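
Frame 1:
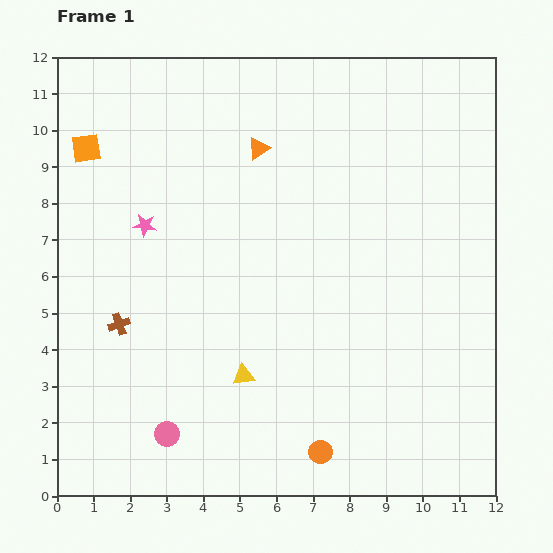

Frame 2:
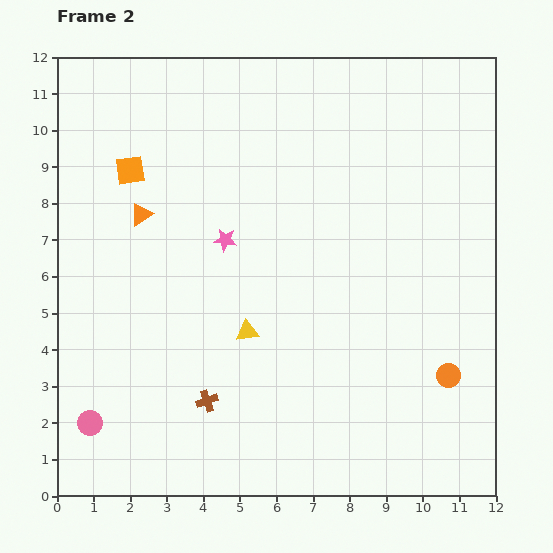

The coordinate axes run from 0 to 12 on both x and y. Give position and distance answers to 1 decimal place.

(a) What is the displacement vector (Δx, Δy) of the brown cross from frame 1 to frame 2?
(2.4, -2.1)

The brown cross was at (1.7, 4.7) in frame 1 and (4.1, 2.6) in frame 2.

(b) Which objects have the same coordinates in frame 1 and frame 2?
none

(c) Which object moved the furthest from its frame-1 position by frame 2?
the orange circle

(moved 4.1; next 3.7)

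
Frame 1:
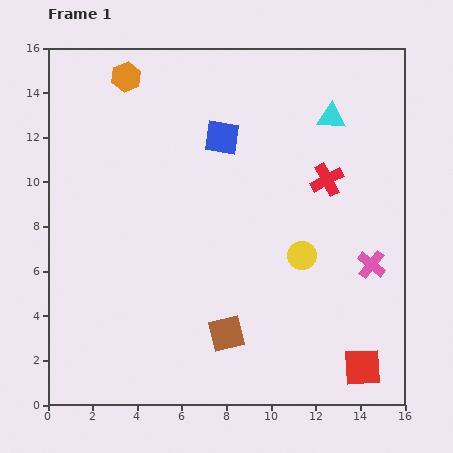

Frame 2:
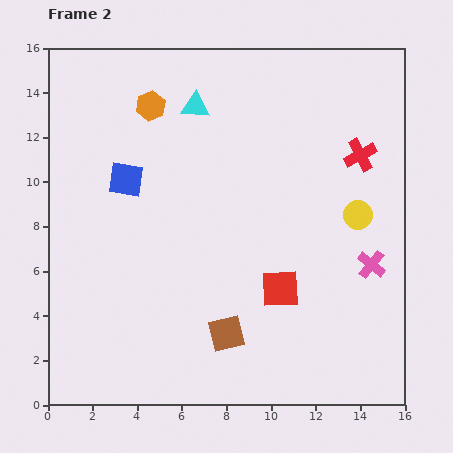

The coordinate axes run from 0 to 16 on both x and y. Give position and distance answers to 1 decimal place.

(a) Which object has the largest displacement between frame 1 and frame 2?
the cyan triangle

(moved 6.1; next 5.1)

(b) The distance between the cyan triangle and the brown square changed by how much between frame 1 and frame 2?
-0.5

Distance in frame 1: 10.8. Distance in frame 2: 10.3.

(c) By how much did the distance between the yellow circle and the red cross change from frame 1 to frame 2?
-0.9

Distance in frame 1: 3.6. Distance in frame 2: 2.7.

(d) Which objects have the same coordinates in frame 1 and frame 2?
the brown square, the pink cross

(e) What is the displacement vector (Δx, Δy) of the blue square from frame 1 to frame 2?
(-4.3, -1.9)

The blue square was at (7.8, 12.0) in frame 1 and (3.5, 10.1) in frame 2.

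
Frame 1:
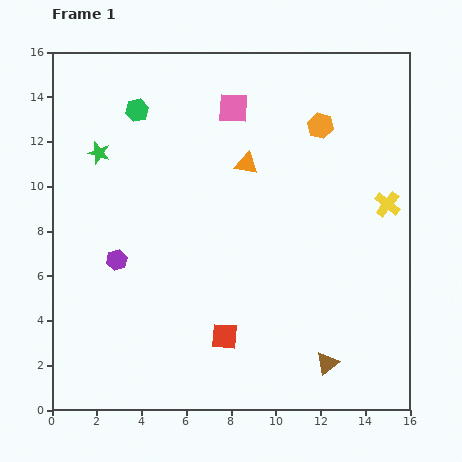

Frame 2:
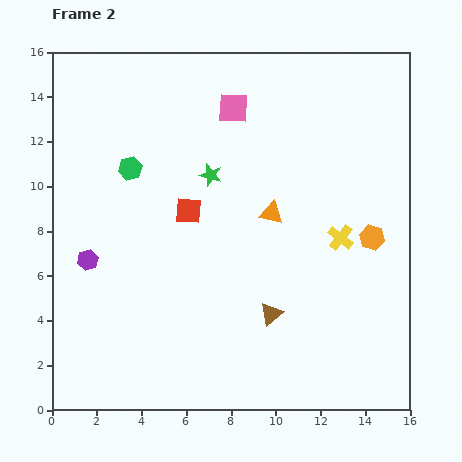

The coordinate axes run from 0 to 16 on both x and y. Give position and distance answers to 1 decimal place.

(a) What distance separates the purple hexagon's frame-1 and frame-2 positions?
1.3

The purple hexagon moved from (2.9, 6.7) to (1.6, 6.7), a distance of √(1.3² + 0.0²) ≈ 1.3.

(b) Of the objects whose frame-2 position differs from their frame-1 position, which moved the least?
the purple hexagon

(moved 1.3)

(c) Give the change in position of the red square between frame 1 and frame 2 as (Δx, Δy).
(-1.6, 5.6)

The red square was at (7.7, 3.3) in frame 1 and (6.1, 8.9) in frame 2.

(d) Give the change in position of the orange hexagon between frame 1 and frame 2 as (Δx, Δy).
(2.3, -5.0)

The orange hexagon was at (12.0, 12.7) in frame 1 and (14.3, 7.7) in frame 2.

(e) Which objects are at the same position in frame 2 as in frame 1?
the pink square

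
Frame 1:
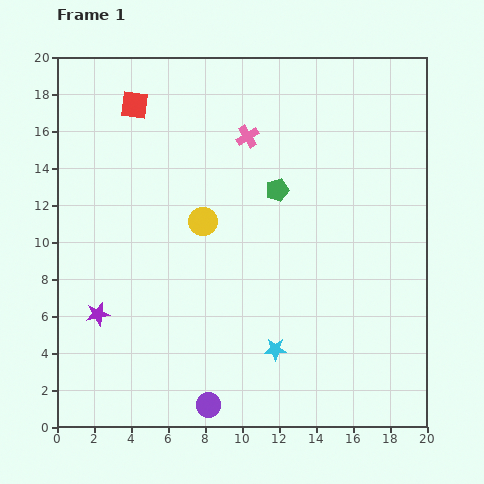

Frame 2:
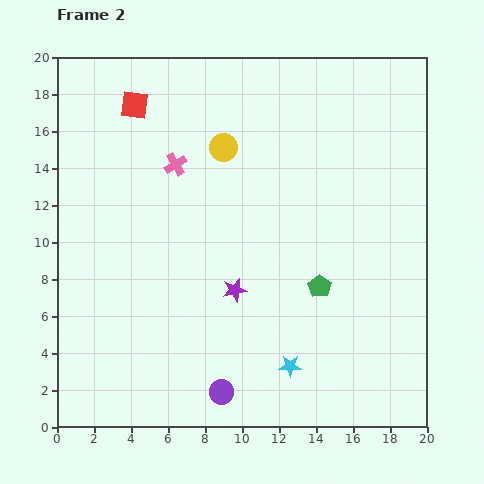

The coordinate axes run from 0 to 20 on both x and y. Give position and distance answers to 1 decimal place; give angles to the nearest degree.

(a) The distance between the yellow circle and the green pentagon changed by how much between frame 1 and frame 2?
+4.8

Distance in frame 1: 4.3. Distance in frame 2: 9.1.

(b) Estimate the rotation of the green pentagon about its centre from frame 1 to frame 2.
21° counter-clockwise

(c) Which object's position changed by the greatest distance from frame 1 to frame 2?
the purple star

(moved 7.5; next 5.7)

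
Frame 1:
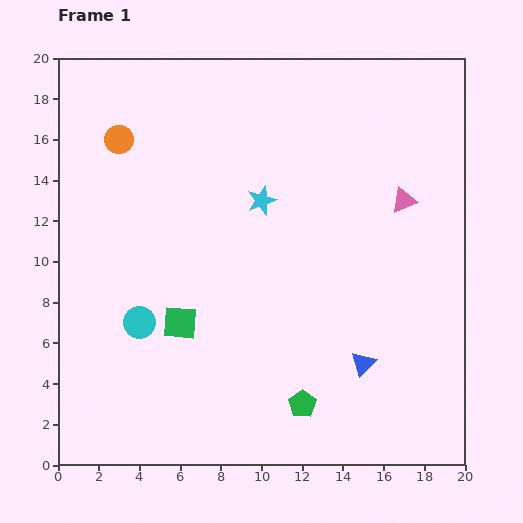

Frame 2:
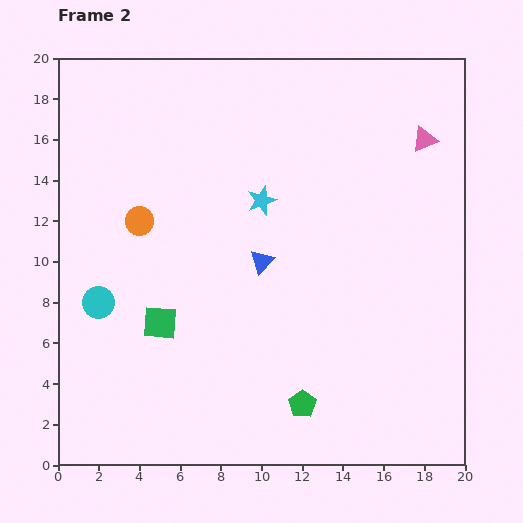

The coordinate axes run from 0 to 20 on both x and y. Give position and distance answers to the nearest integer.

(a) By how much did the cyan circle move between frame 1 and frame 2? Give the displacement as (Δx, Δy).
(-2, 1)

The cyan circle was at (4, 7) in frame 1 and (2, 8) in frame 2.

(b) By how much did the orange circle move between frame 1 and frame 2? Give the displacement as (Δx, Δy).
(1, -4)

The orange circle was at (3, 16) in frame 1 and (4, 12) in frame 2.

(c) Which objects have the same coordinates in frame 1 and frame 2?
the cyan star, the green pentagon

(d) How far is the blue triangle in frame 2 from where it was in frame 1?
7

The blue triangle moved from (15, 5) to (10, 10), a distance of √(5² + 5²) ≈ 7.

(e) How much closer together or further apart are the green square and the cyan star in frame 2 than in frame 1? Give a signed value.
+1

Distance in frame 1: 7. Distance in frame 2: 8.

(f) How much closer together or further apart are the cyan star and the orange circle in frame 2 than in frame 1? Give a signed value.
-2

Distance in frame 1: 8. Distance in frame 2: 6.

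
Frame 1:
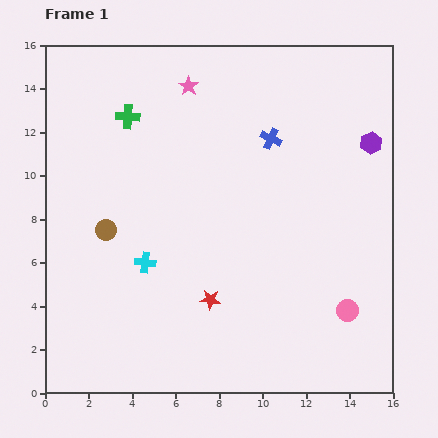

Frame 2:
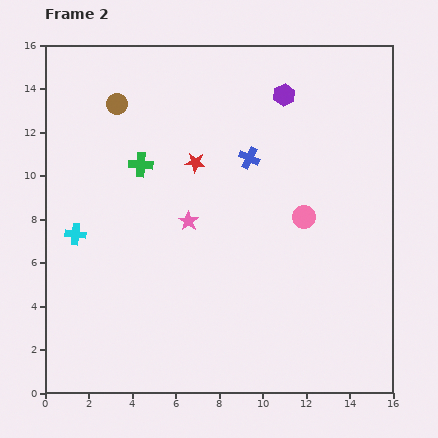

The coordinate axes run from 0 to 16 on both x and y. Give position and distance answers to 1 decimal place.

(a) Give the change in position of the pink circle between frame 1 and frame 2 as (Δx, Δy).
(-2.0, 4.3)

The pink circle was at (13.9, 3.8) in frame 1 and (11.9, 8.1) in frame 2.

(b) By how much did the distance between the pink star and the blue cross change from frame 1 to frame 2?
-0.5

Distance in frame 1: 4.5. Distance in frame 2: 4.0.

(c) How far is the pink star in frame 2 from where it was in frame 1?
6.2

The pink star moved from (6.6, 14.1) to (6.6, 7.9), a distance of √(0.0² + 6.2²) ≈ 6.2.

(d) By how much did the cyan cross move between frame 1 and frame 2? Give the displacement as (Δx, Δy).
(-3.2, 1.3)

The cyan cross was at (4.6, 6.0) in frame 1 and (1.4, 7.3) in frame 2.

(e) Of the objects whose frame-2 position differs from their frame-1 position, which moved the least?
the blue cross

(moved 1.3)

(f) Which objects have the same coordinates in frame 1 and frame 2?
none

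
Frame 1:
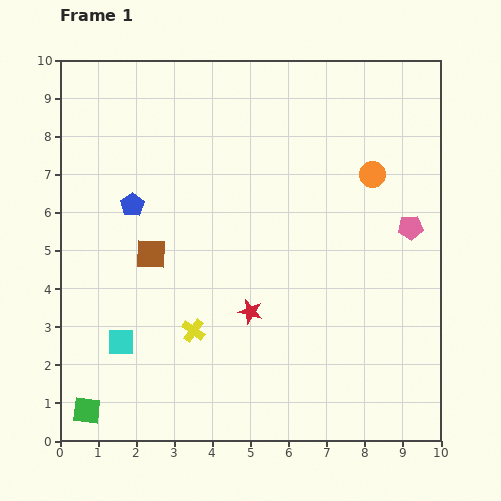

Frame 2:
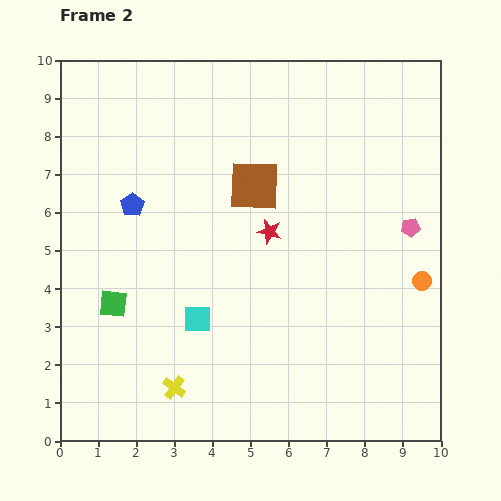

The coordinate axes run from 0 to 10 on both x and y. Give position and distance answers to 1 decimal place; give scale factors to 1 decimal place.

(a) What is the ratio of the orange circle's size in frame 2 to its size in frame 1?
0.7×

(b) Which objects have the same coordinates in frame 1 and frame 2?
the pink pentagon, the blue pentagon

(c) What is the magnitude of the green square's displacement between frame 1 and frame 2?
2.9

The green square moved from (0.7, 0.8) to (1.4, 3.6), a distance of √(0.7² + 2.8²) ≈ 2.9.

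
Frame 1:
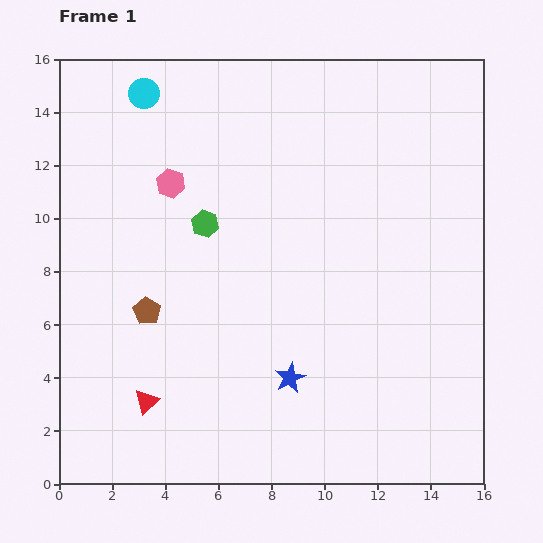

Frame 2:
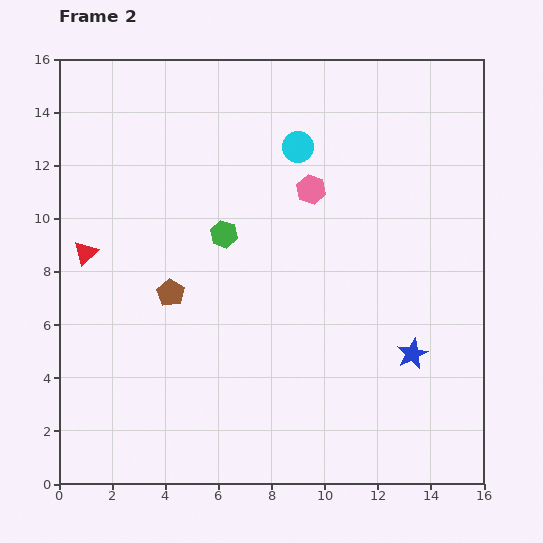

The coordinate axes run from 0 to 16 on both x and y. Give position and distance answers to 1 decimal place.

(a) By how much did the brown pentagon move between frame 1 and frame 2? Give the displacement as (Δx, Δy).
(0.9, 0.7)

The brown pentagon was at (3.3, 6.5) in frame 1 and (4.2, 7.2) in frame 2.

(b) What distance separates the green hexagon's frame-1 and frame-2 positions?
0.8

The green hexagon moved from (5.5, 9.8) to (6.2, 9.4), a distance of √(0.7² + 0.4²) ≈ 0.8.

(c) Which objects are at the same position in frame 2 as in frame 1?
none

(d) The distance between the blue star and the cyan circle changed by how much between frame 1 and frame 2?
-3.1

Distance in frame 1: 12.0. Distance in frame 2: 8.9.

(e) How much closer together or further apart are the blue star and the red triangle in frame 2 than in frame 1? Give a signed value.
+7.4

Distance in frame 1: 5.5. Distance in frame 2: 12.9.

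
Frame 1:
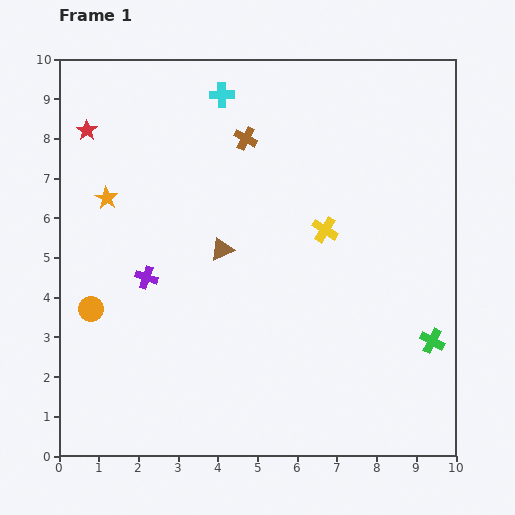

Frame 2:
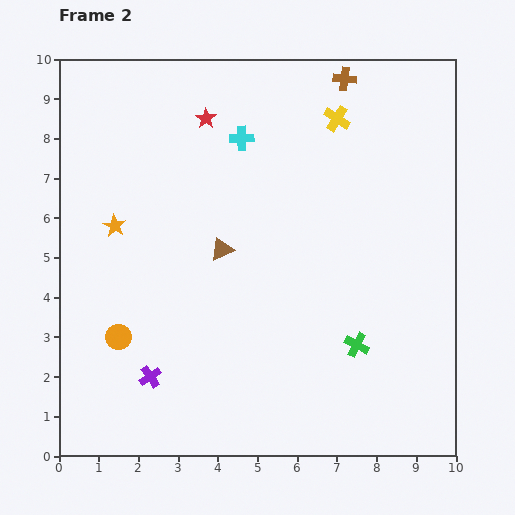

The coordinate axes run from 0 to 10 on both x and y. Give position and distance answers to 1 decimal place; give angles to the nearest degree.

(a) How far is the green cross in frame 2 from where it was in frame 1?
1.9

The green cross moved from (9.4, 2.9) to (7.5, 2.8), a distance of √(1.9² + 0.1²) ≈ 1.9.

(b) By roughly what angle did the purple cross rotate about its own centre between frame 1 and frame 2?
36° clockwise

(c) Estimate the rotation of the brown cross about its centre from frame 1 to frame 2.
22° counter-clockwise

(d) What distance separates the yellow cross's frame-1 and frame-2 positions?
2.8

The yellow cross moved from (6.7, 5.7) to (7.0, 8.5), a distance of √(0.3² + 2.8²) ≈ 2.8.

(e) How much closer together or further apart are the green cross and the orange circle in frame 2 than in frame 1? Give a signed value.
-2.6

Distance in frame 1: 8.6. Distance in frame 2: 6.0.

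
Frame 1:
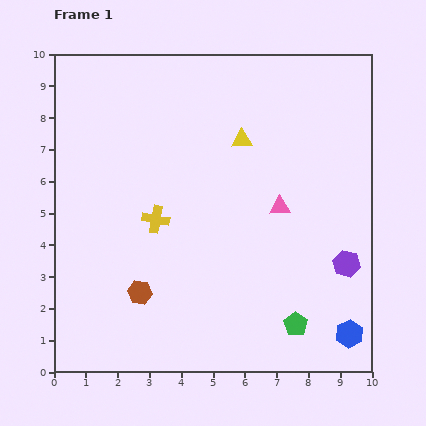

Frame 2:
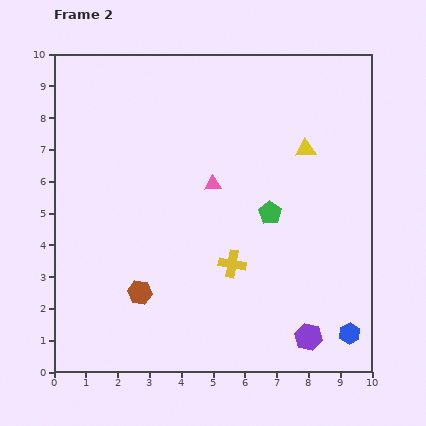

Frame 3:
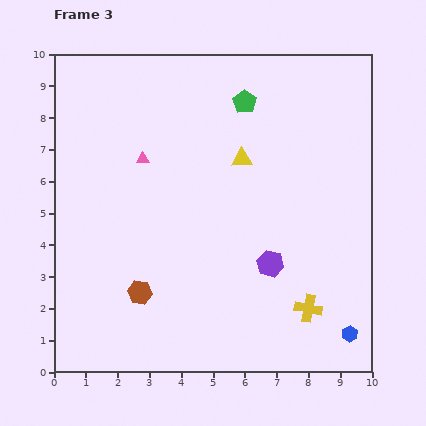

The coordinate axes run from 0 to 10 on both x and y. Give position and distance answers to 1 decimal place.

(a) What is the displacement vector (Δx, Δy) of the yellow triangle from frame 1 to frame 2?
(2.0, -0.3)

The yellow triangle was at (5.9, 7.3) in frame 1 and (7.9, 7.0) in frame 2.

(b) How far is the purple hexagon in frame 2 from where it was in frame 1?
2.6

The purple hexagon moved from (9.2, 3.4) to (8.0, 1.1), a distance of √(1.2² + 2.3²) ≈ 2.6.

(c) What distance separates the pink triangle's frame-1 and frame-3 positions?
4.6

The pink triangle moved from (7.1, 5.2) to (2.8, 6.7), a distance of √(4.3² + 1.5²) ≈ 4.6.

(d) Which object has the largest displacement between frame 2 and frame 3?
the green pentagon

(moved 3.6; next 2.8)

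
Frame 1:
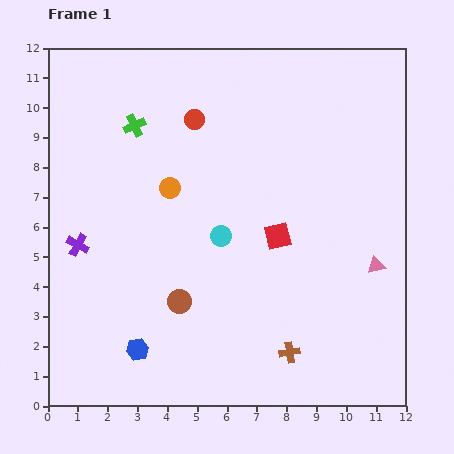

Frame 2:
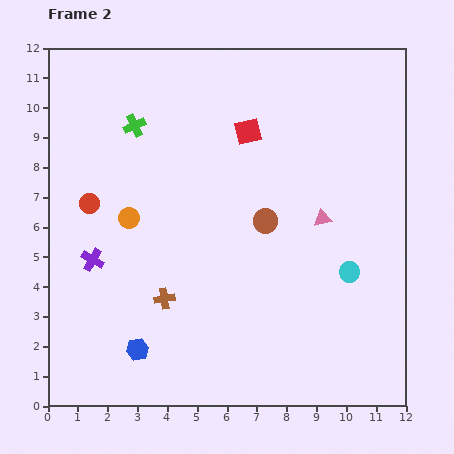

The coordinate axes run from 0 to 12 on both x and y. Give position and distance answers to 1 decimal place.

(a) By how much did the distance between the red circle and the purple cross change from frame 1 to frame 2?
-3.8

Distance in frame 1: 5.7. Distance in frame 2: 1.9.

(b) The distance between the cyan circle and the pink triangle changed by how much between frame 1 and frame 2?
-3.3

Distance in frame 1: 5.3. Distance in frame 2: 2.0.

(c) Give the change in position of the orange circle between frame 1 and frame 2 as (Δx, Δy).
(-1.4, -1.0)

The orange circle was at (4.1, 7.3) in frame 1 and (2.7, 6.3) in frame 2.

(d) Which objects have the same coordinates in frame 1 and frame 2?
the green cross, the blue hexagon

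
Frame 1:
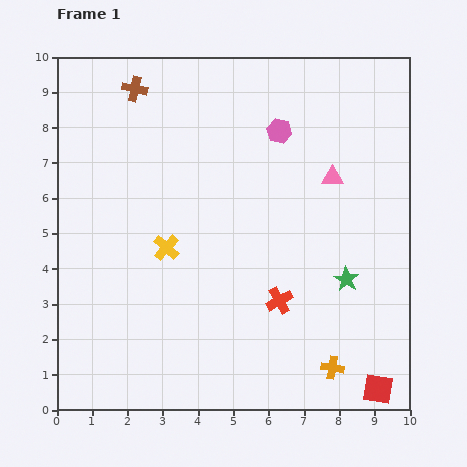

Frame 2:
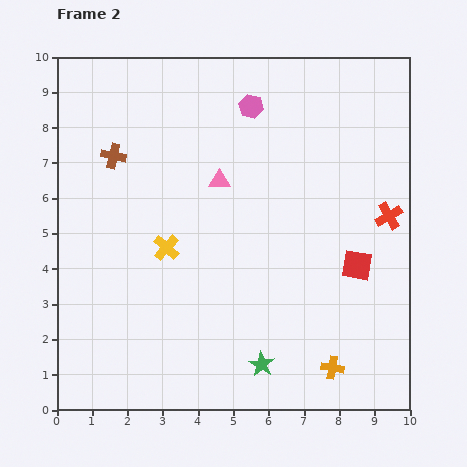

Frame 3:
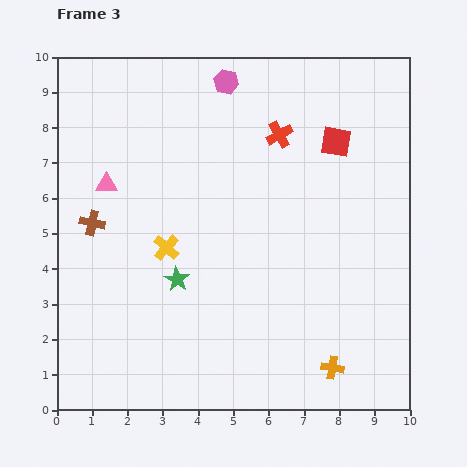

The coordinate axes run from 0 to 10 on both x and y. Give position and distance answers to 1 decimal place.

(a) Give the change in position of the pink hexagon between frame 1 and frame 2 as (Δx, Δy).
(-0.8, 0.7)

The pink hexagon was at (6.3, 7.9) in frame 1 and (5.5, 8.6) in frame 2.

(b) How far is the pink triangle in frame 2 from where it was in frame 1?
3.2

The pink triangle moved from (7.8, 6.6) to (4.6, 6.5), a distance of √(3.2² + 0.1²) ≈ 3.2.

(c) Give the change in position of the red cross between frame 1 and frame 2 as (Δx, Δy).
(3.1, 2.4)

The red cross was at (6.3, 3.1) in frame 1 and (9.4, 5.5) in frame 2.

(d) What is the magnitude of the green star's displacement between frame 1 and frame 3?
4.8

The green star moved from (8.2, 3.7) to (3.4, 3.7), a distance of √(4.8² + 0.0²) ≈ 4.8.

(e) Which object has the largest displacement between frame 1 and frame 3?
the red square

(moved 7.1; next 6.4)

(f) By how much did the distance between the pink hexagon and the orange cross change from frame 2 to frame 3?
+0.9

Distance in frame 2: 7.7. Distance in frame 3: 8.6.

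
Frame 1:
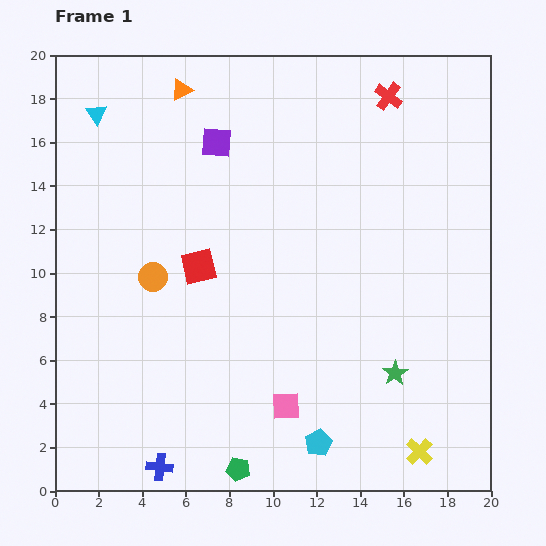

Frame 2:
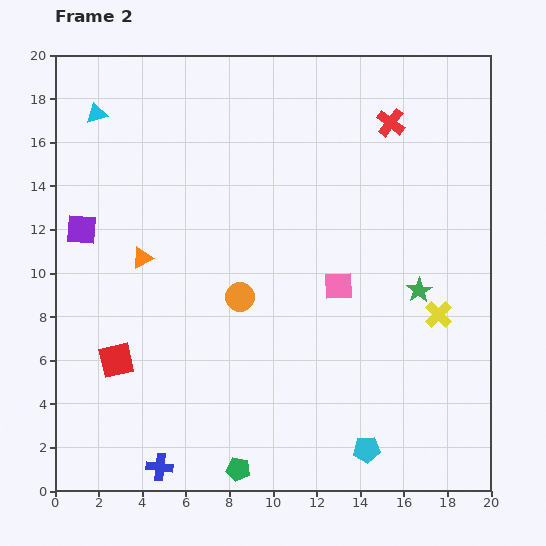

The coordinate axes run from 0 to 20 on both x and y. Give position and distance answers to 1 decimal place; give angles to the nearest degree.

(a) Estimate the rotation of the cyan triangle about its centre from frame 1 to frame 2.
49° clockwise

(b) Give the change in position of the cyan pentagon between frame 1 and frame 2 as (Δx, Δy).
(2.2, -0.3)

The cyan pentagon was at (12.1, 2.2) in frame 1 and (14.3, 1.9) in frame 2.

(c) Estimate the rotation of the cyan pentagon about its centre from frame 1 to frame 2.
24° clockwise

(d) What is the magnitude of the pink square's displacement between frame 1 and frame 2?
6.0

The pink square moved from (10.6, 3.9) to (13.0, 9.4), a distance of √(2.4² + 5.5²) ≈ 6.0.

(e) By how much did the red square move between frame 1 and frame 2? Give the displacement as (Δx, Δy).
(-3.8, -4.3)

The red square was at (6.6, 10.3) in frame 1 and (2.8, 6.0) in frame 2.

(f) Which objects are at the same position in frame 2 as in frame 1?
the green pentagon, the blue cross, the cyan triangle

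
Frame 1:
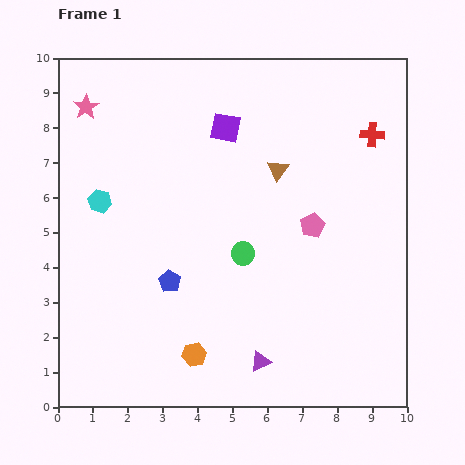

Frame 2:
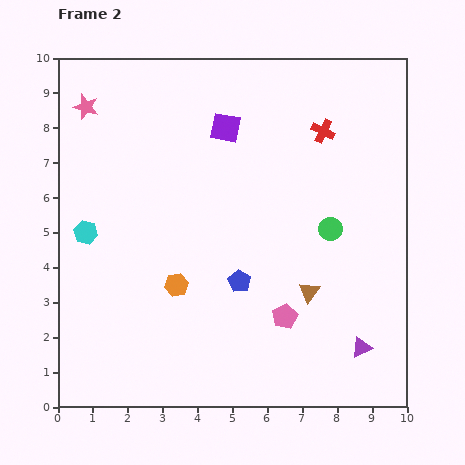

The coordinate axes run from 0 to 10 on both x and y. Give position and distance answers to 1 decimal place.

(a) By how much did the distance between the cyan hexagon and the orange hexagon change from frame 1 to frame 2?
-2.2

Distance in frame 1: 5.2. Distance in frame 2: 3.0.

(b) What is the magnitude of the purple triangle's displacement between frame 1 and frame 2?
2.9

The purple triangle moved from (5.8, 1.3) to (8.7, 1.7), a distance of √(2.9² + 0.4²) ≈ 2.9.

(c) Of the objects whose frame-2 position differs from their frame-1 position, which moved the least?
the cyan hexagon

(moved 1.0)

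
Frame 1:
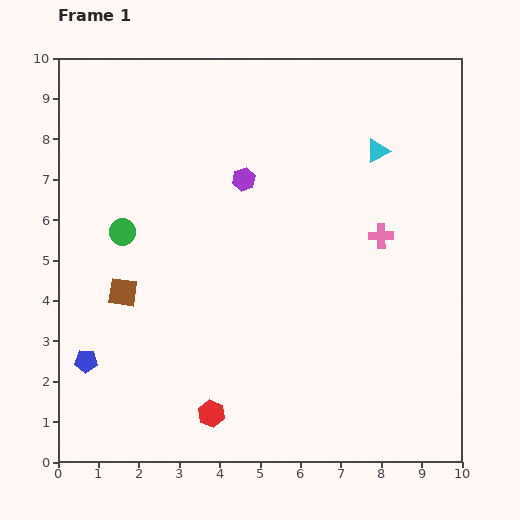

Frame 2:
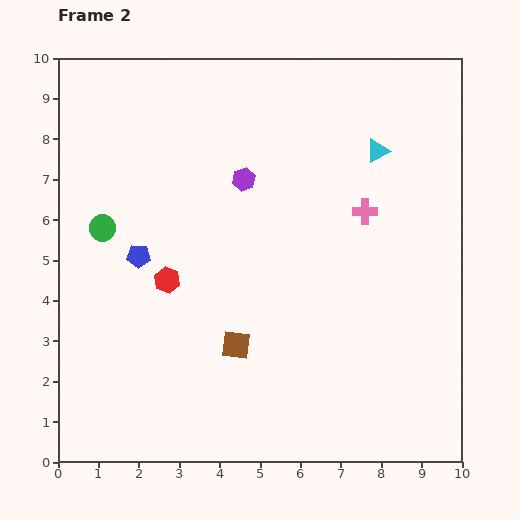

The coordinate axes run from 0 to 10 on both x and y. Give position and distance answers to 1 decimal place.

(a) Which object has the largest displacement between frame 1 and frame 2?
the red hexagon

(moved 3.5; next 3.1)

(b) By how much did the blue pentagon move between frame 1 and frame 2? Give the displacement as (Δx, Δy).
(1.3, 2.6)

The blue pentagon was at (0.7, 2.5) in frame 1 and (2.0, 5.1) in frame 2.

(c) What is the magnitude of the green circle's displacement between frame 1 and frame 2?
0.5

The green circle moved from (1.6, 5.7) to (1.1, 5.8), a distance of √(0.5² + 0.1²) ≈ 0.5.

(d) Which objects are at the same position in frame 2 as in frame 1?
the cyan triangle, the purple hexagon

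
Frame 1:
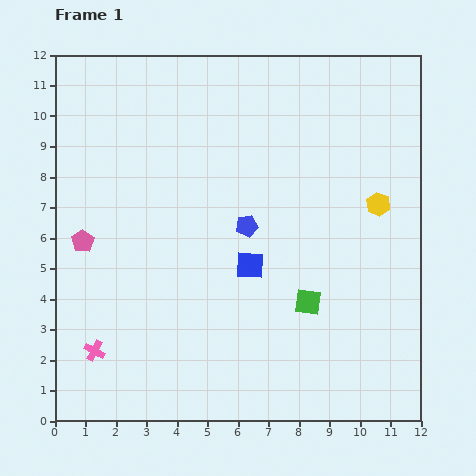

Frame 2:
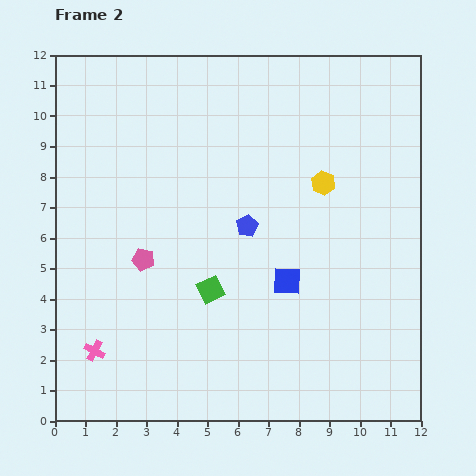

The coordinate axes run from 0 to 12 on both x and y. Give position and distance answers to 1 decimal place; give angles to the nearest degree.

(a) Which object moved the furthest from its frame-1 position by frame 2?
the green square

(moved 3.2; next 2.1)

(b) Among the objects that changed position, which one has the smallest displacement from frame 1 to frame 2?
the blue square

(moved 1.3)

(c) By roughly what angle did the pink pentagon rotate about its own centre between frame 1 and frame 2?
25° counter-clockwise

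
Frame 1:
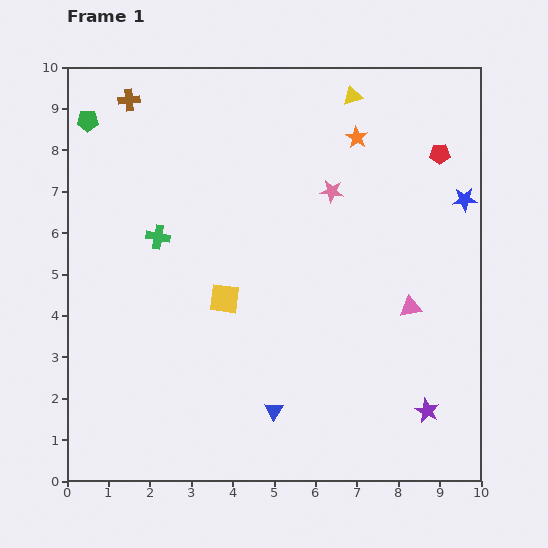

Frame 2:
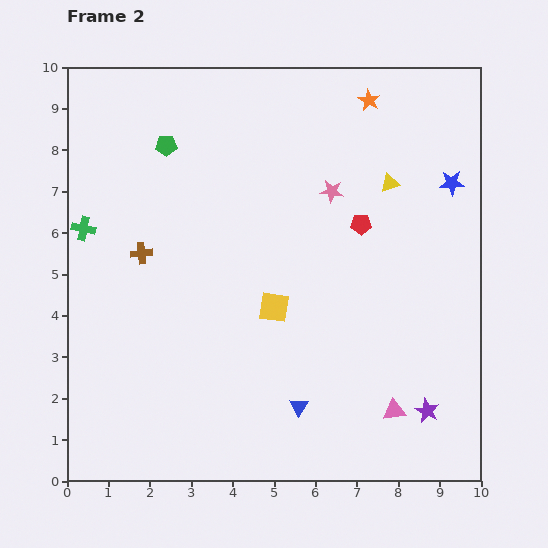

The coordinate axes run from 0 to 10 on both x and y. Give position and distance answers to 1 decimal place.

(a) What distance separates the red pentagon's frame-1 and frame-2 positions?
2.5

The red pentagon moved from (9.0, 7.9) to (7.1, 6.2), a distance of √(1.9² + 1.7²) ≈ 2.5.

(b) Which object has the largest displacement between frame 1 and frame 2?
the brown cross

(moved 3.7; next 2.5)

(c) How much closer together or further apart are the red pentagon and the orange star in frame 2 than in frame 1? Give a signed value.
+1.0

Distance in frame 1: 2.0. Distance in frame 2: 3.0.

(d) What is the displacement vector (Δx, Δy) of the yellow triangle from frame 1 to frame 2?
(0.9, -2.1)

The yellow triangle was at (6.9, 9.3) in frame 1 and (7.8, 7.2) in frame 2.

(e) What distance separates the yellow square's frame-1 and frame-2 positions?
1.2

The yellow square moved from (3.8, 4.4) to (5.0, 4.2), a distance of √(1.2² + 0.2²) ≈ 1.2.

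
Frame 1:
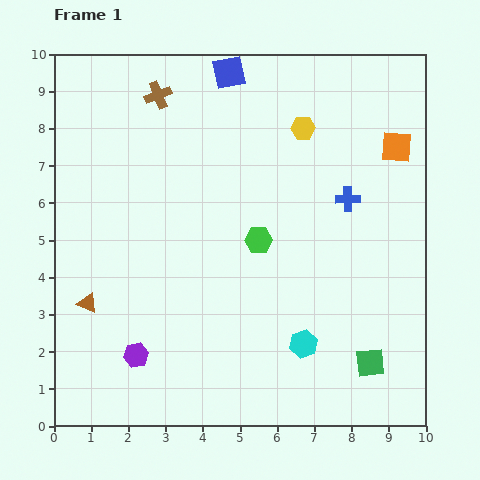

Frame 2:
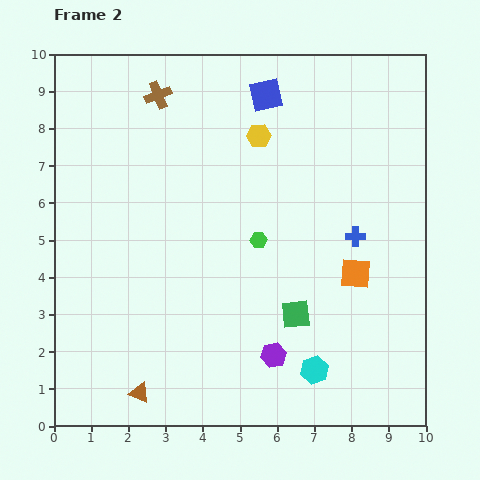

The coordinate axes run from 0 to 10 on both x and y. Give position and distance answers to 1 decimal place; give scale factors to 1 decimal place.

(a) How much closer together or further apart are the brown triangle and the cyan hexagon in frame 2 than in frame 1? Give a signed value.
-1.2

Distance in frame 1: 5.9. Distance in frame 2: 4.7.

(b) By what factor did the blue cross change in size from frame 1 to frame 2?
0.8×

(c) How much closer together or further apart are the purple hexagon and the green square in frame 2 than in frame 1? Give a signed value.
-5.0

Distance in frame 1: 6.3. Distance in frame 2: 1.3.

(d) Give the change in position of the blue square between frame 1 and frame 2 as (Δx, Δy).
(1.0, -0.6)

The blue square was at (4.7, 9.5) in frame 1 and (5.7, 8.9) in frame 2.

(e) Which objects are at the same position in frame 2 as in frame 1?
the brown cross, the green hexagon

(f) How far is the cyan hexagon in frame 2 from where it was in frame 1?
0.8

The cyan hexagon moved from (6.7, 2.2) to (7.0, 1.5), a distance of √(0.3² + 0.7²) ≈ 0.8.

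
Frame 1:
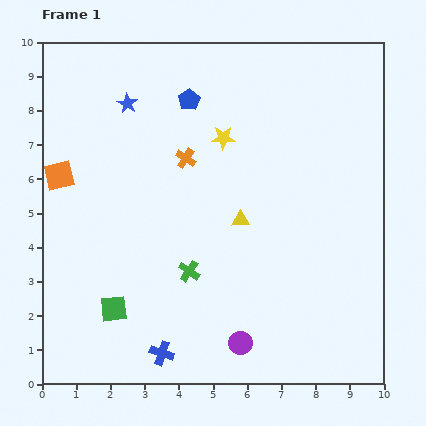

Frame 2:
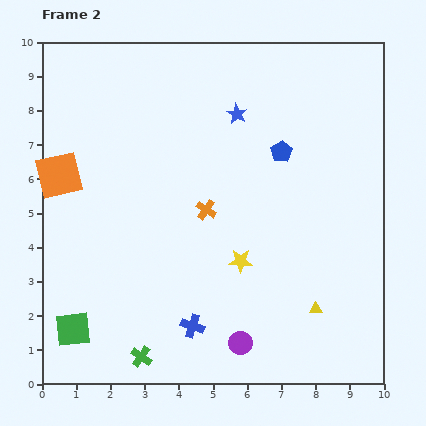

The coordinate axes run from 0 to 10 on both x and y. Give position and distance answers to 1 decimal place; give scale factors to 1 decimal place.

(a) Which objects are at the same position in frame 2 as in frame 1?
the orange square, the purple circle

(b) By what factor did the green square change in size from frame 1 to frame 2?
1.3×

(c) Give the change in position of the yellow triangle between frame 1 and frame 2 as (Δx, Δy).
(2.2, -2.6)

The yellow triangle was at (5.8, 4.8) in frame 1 and (8.0, 2.2) in frame 2.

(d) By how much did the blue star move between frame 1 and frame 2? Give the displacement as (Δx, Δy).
(3.2, -0.3)

The blue star was at (2.5, 8.2) in frame 1 and (5.7, 7.9) in frame 2.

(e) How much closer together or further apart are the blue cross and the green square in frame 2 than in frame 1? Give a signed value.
+1.6

Distance in frame 1: 1.9. Distance in frame 2: 3.5.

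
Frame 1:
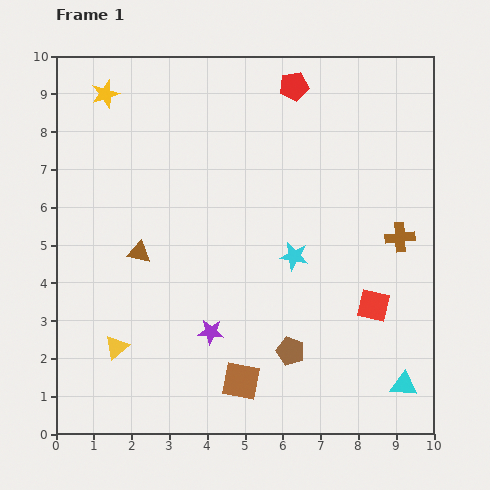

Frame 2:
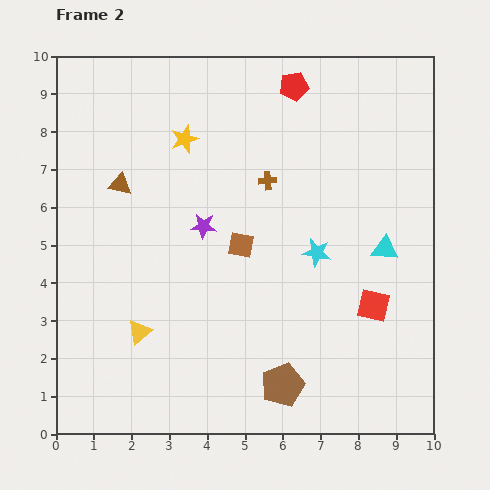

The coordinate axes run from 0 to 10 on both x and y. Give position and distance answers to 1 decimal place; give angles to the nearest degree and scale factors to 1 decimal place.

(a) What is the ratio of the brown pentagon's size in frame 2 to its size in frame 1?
1.5×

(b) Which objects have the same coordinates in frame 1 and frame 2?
the red pentagon, the red square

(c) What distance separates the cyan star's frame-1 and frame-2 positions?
0.6

The cyan star moved from (6.3, 4.7) to (6.9, 4.8), a distance of √(0.6² + 0.1²) ≈ 0.6.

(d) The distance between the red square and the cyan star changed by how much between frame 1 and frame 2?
-0.4

Distance in frame 1: 2.5. Distance in frame 2: 2.1.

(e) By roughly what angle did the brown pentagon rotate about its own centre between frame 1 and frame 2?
31° clockwise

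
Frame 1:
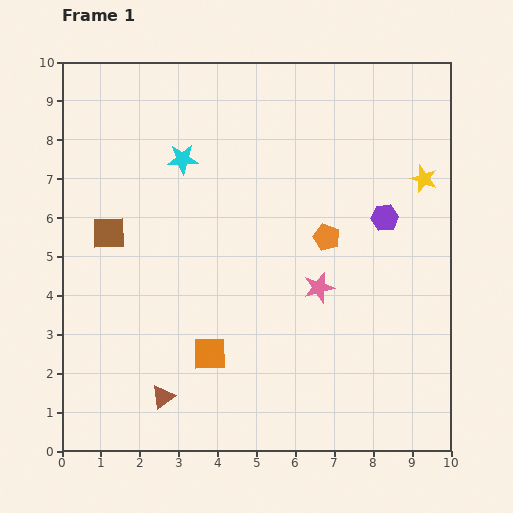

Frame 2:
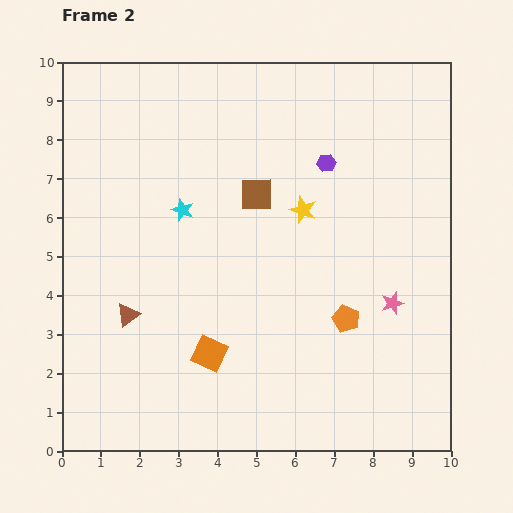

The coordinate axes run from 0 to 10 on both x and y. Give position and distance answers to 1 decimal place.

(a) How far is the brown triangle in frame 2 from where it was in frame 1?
2.3

The brown triangle moved from (2.6, 1.4) to (1.7, 3.5), a distance of √(0.9² + 2.1²) ≈ 2.3.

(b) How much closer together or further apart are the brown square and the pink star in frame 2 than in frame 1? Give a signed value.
-1.1

Distance in frame 1: 5.6. Distance in frame 2: 4.5.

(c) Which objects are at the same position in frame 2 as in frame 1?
the orange square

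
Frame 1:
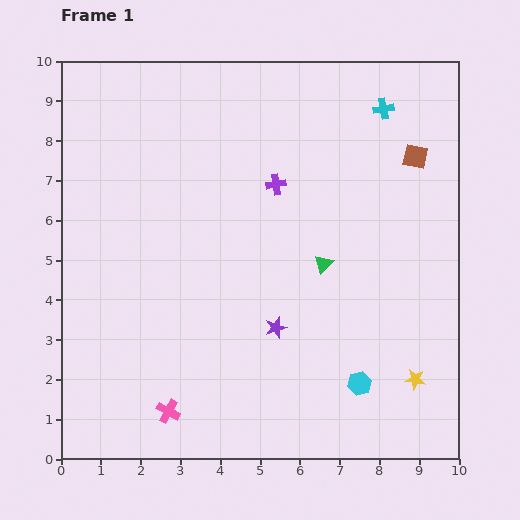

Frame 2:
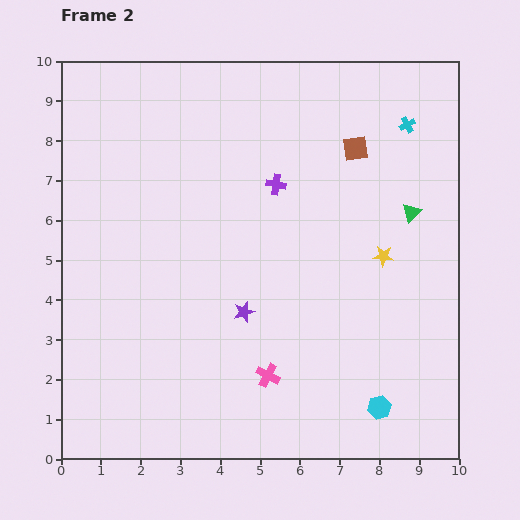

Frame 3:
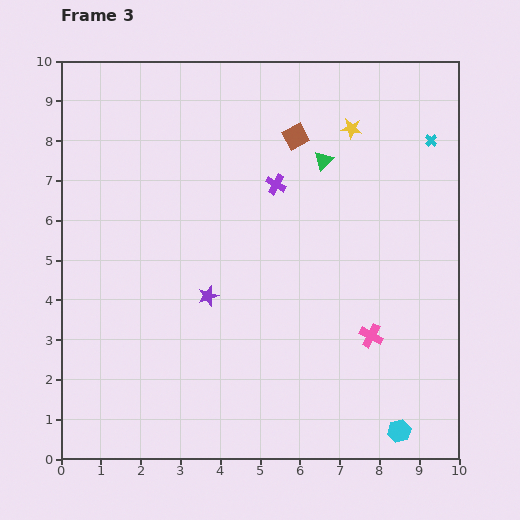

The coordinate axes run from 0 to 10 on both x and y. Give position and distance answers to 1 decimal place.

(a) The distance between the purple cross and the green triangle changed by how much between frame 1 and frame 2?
+1.2

Distance in frame 1: 2.3. Distance in frame 2: 3.5.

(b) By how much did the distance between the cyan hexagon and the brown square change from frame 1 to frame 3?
+1.9

Distance in frame 1: 5.9. Distance in frame 3: 7.8.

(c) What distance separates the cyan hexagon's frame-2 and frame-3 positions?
0.8

The cyan hexagon moved from (8.0, 1.3) to (8.5, 0.7), a distance of √(0.5² + 0.6²) ≈ 0.8.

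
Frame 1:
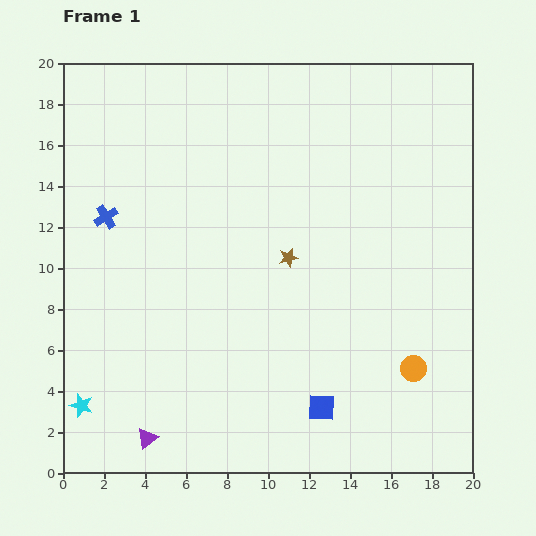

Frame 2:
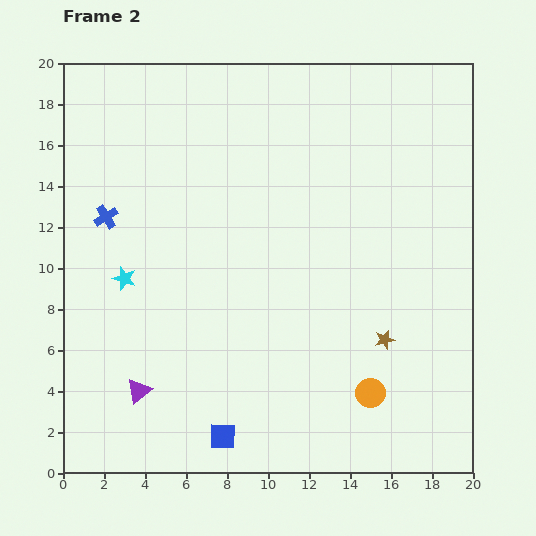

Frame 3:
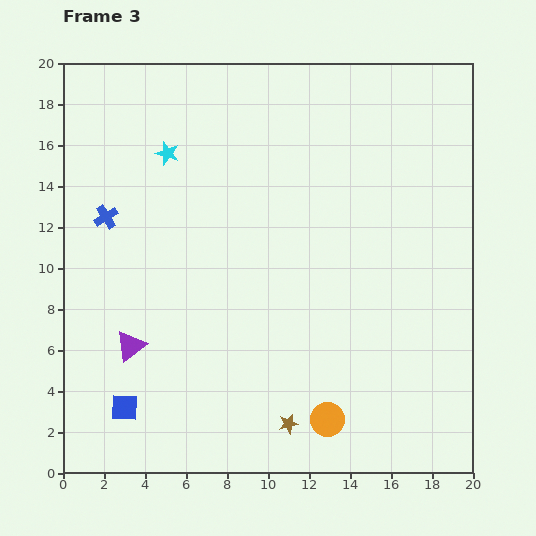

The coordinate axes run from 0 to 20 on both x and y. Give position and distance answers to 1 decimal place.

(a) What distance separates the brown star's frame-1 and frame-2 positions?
6.2

The brown star moved from (11.0, 10.5) to (15.7, 6.5), a distance of √(4.7² + 4.0²) ≈ 6.2.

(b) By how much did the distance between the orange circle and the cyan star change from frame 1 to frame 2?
-3.1

Distance in frame 1: 16.3. Distance in frame 2: 13.2.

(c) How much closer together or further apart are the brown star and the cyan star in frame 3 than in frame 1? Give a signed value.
+2.1

Distance in frame 1: 12.4. Distance in frame 3: 14.5.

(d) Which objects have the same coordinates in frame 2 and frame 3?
the blue cross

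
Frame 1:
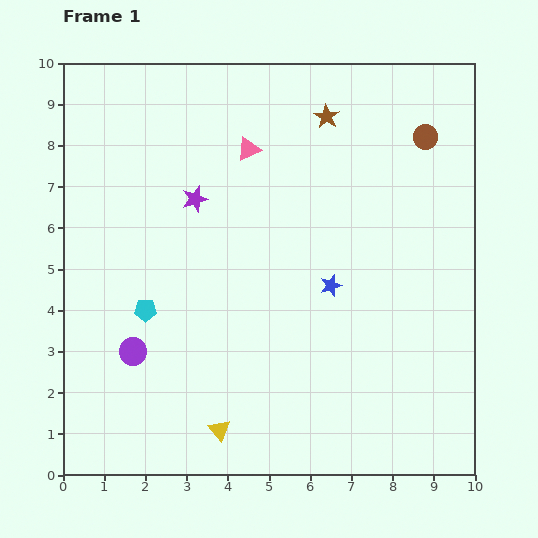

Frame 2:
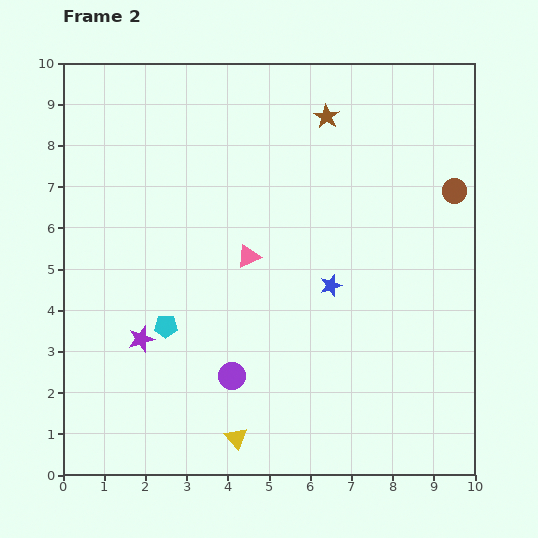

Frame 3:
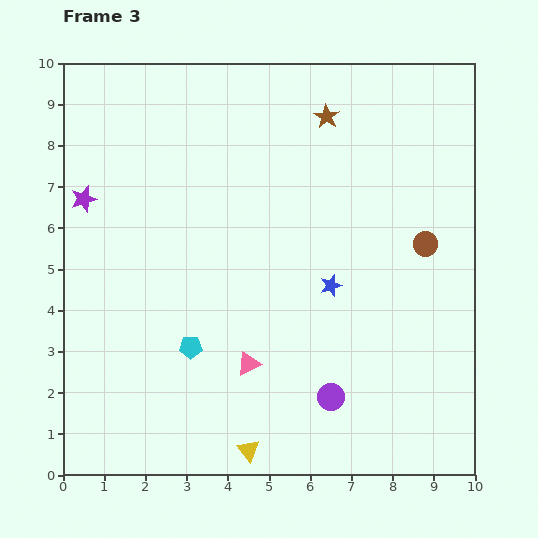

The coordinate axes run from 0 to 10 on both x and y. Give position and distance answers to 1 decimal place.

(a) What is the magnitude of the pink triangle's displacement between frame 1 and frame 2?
2.6

The pink triangle moved from (4.5, 7.9) to (4.5, 5.3), a distance of √(0.0² + 2.6²) ≈ 2.6.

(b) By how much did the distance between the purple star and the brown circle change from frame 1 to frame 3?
+2.6

Distance in frame 1: 5.8. Distance in frame 3: 8.4.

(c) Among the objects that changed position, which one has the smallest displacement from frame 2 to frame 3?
the yellow triangle

(moved 0.4)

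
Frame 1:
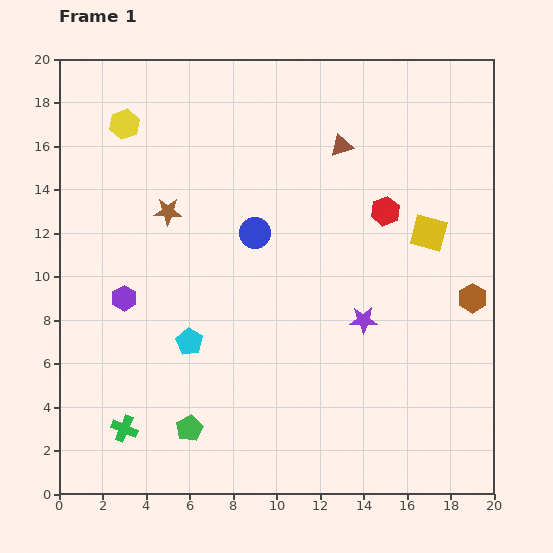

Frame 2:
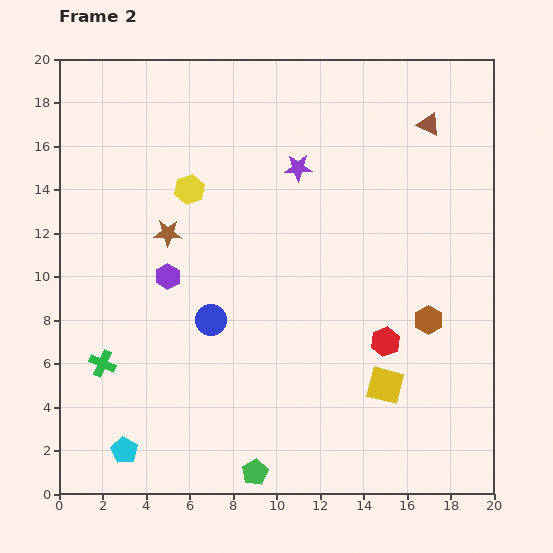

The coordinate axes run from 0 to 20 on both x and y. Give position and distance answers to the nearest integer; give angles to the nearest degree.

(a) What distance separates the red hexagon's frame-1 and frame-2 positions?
6

The red hexagon moved from (15, 13) to (15, 7), a distance of √(0² + 6²) ≈ 6.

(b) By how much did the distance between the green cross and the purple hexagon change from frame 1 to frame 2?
-1

Distance in frame 1: 6. Distance in frame 2: 5.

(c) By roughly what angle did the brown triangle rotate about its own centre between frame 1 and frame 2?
43° clockwise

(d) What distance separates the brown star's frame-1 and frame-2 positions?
1

The brown star moved from (5, 13) to (5, 12), a distance of √(0² + 1²) ≈ 1.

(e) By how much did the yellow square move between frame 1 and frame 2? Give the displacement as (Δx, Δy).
(-2, -7)

The yellow square was at (17, 12) in frame 1 and (15, 5) in frame 2.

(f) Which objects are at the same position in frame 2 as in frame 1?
none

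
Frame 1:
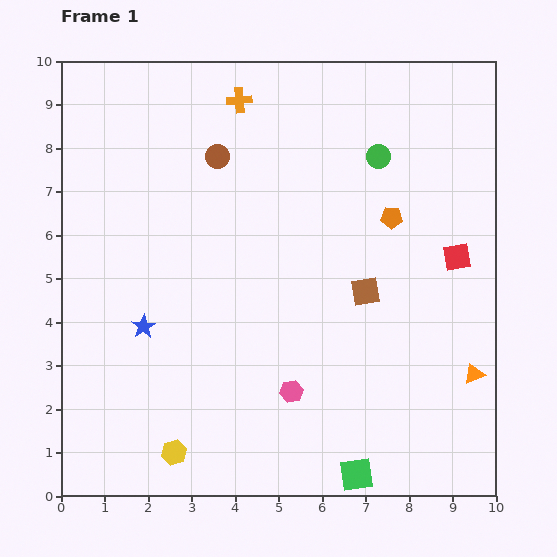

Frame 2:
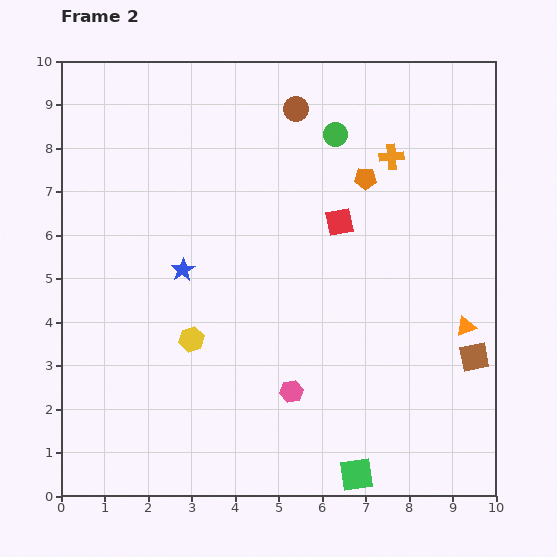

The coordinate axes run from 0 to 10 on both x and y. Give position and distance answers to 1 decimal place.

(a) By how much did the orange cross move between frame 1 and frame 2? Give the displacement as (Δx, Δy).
(3.5, -1.3)

The orange cross was at (4.1, 9.1) in frame 1 and (7.6, 7.8) in frame 2.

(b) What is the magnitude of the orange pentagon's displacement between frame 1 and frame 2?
1.1

The orange pentagon moved from (7.6, 6.4) to (7.0, 7.3), a distance of √(0.6² + 0.9²) ≈ 1.1.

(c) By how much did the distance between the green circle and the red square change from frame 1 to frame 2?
-0.9

Distance in frame 1: 2.9. Distance in frame 2: 2.0.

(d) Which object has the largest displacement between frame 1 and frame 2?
the orange cross

(moved 3.7; next 2.9)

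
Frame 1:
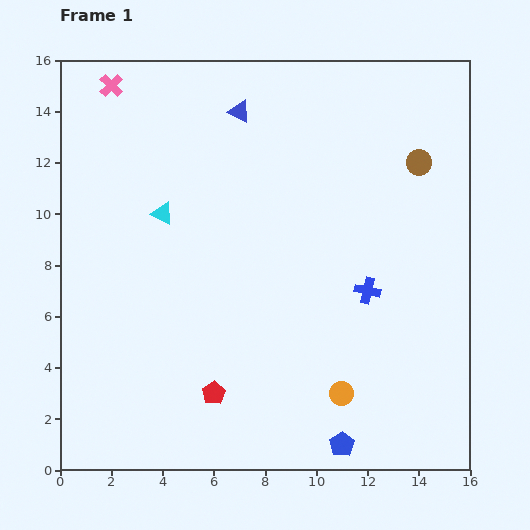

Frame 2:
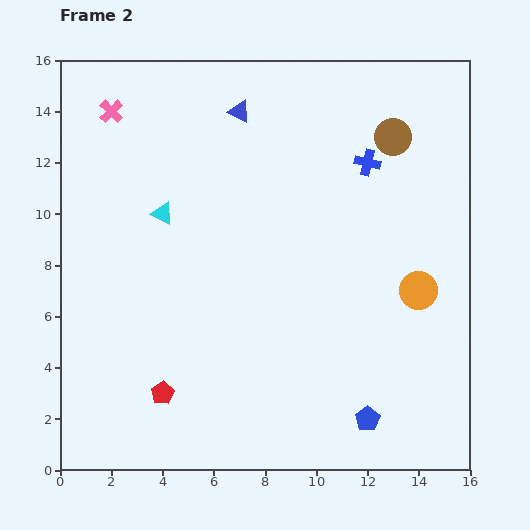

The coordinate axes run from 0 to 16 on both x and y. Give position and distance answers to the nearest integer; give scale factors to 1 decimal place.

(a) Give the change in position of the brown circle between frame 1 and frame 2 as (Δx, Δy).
(-1, 1)

The brown circle was at (14, 12) in frame 1 and (13, 13) in frame 2.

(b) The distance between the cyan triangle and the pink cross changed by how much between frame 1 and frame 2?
-1

Distance in frame 1: 5. Distance in frame 2: 4.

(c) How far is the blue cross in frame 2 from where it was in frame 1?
5

The blue cross moved from (12, 7) to (12, 12), a distance of √(0² + 5²) ≈ 5.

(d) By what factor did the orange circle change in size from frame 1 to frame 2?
1.6×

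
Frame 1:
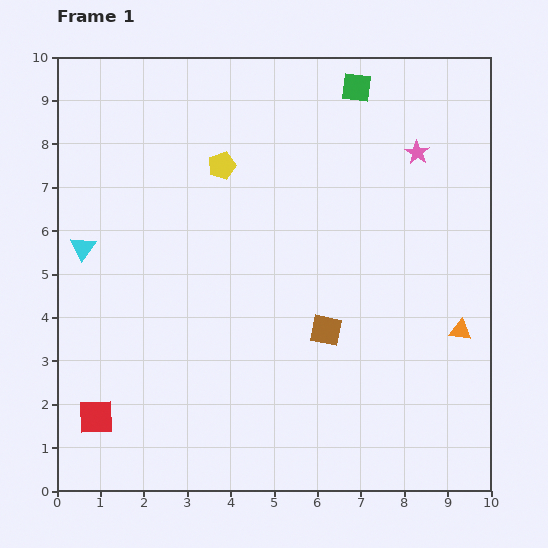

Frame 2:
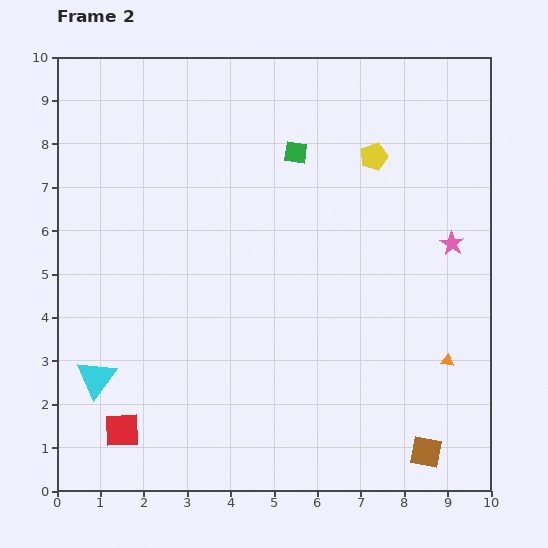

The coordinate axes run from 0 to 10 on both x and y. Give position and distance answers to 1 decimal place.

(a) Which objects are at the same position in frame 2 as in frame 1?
none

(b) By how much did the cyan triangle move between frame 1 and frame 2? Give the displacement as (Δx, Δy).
(0.3, -3.0)

The cyan triangle was at (0.6, 5.6) in frame 1 and (0.9, 2.6) in frame 2.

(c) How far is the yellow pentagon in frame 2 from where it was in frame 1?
3.5

The yellow pentagon moved from (3.8, 7.5) to (7.3, 7.7), a distance of √(3.5² + 0.2²) ≈ 3.5.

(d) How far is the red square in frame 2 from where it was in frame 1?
0.7

The red square moved from (0.9, 1.7) to (1.5, 1.4), a distance of √(0.6² + 0.3²) ≈ 0.7.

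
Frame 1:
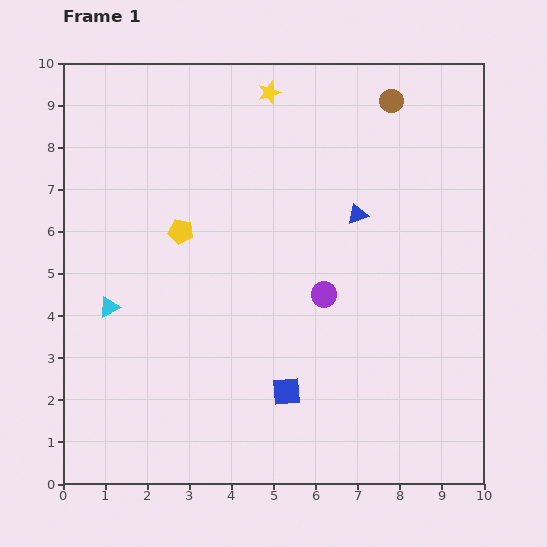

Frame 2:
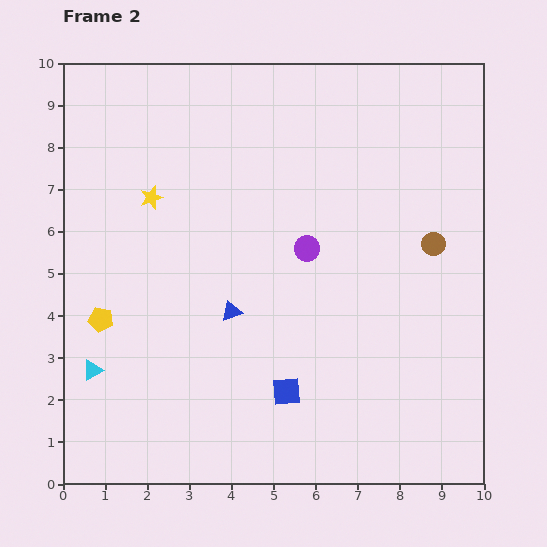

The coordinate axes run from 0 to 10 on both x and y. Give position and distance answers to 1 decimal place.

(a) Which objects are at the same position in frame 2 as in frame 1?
the blue square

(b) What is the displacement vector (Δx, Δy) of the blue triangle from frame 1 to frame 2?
(-3.0, -2.3)

The blue triangle was at (7.0, 6.4) in frame 1 and (4.0, 4.1) in frame 2.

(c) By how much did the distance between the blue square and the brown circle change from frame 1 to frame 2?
-2.4

Distance in frame 1: 7.3. Distance in frame 2: 4.9.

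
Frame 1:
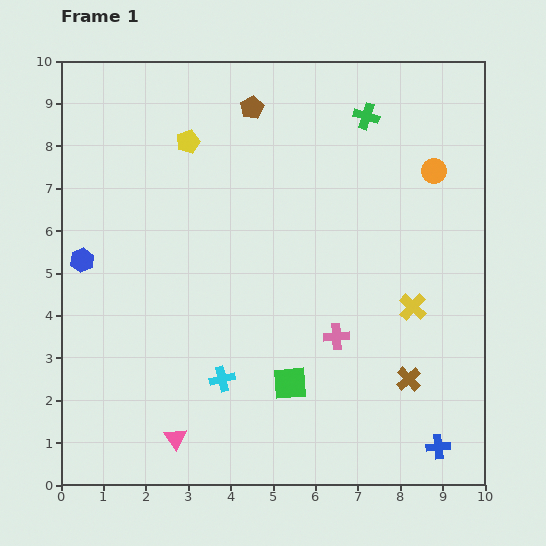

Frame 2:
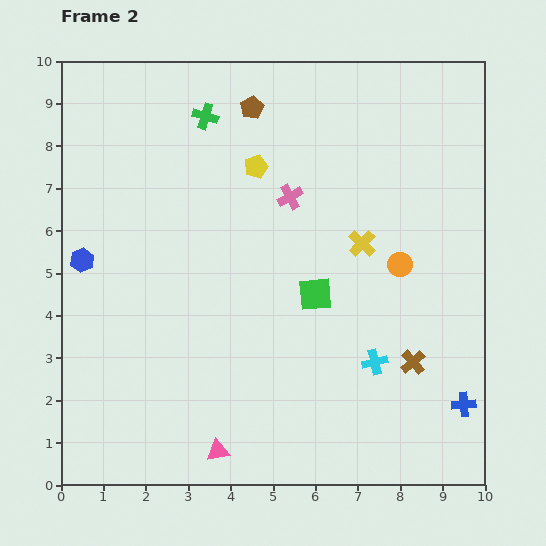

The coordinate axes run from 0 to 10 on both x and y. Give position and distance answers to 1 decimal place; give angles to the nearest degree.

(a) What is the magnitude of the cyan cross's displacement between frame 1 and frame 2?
3.6

The cyan cross moved from (3.8, 2.5) to (7.4, 2.9), a distance of √(3.6² + 0.4²) ≈ 3.6.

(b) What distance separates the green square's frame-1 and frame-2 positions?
2.2

The green square moved from (5.4, 2.4) to (6.0, 4.5), a distance of √(0.6² + 2.1²) ≈ 2.2.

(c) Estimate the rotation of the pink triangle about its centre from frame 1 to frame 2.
54° clockwise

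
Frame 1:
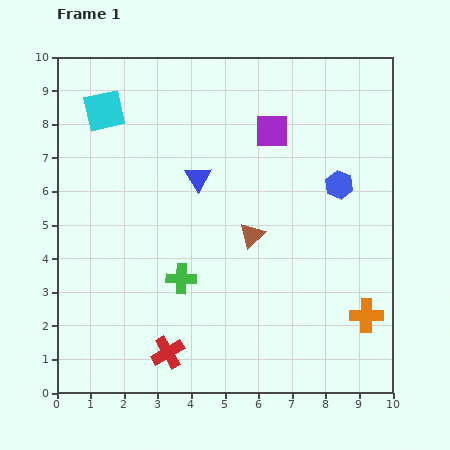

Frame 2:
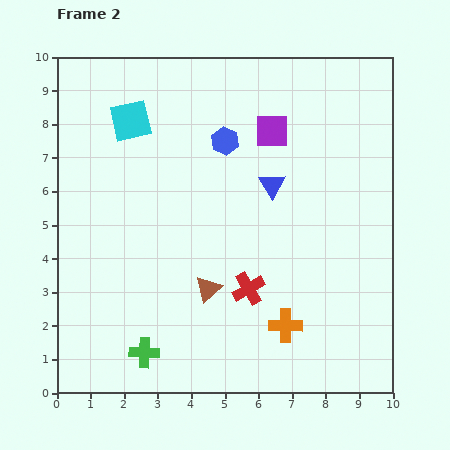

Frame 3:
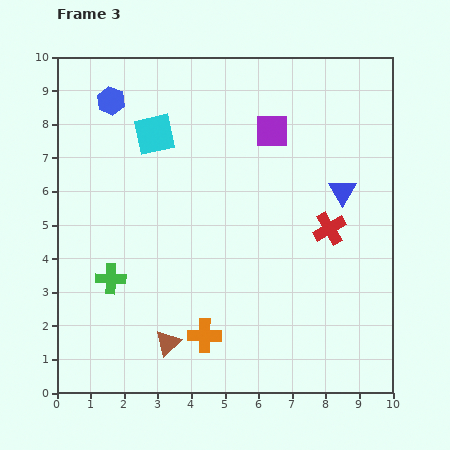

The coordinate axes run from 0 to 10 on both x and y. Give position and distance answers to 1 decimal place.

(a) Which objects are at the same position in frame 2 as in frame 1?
the purple square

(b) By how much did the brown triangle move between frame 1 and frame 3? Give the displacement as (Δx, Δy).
(-2.5, -3.2)

The brown triangle was at (5.8, 4.7) in frame 1 and (3.3, 1.5) in frame 3.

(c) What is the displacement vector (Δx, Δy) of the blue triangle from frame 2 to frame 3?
(2.1, -0.2)

The blue triangle was at (6.4, 6.2) in frame 2 and (8.5, 6.0) in frame 3.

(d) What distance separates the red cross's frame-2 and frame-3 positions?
3.0

The red cross moved from (5.7, 3.1) to (8.1, 4.9), a distance of √(2.4² + 1.8²) ≈ 3.0.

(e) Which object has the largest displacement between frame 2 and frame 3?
the blue hexagon

(moved 3.6; next 3.0)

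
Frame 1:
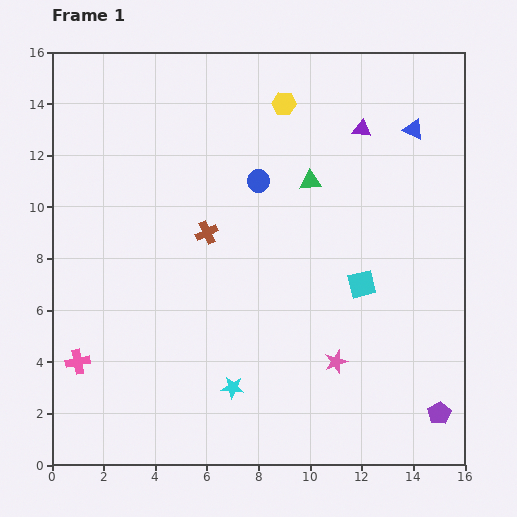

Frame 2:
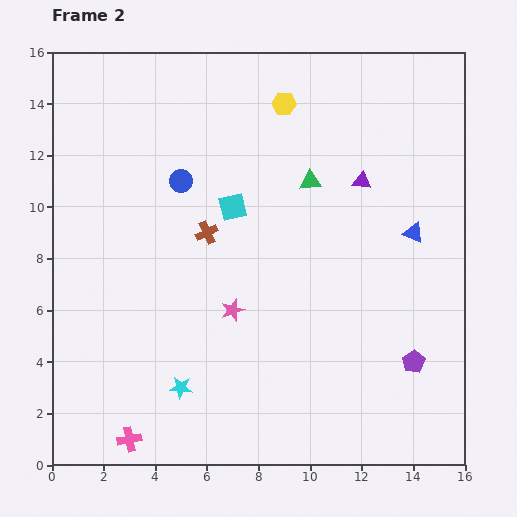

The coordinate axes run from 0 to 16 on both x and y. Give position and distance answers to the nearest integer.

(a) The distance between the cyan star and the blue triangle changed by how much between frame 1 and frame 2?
-1

Distance in frame 1: 12. Distance in frame 2: 11.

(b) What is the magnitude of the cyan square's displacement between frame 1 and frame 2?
6

The cyan square moved from (12, 7) to (7, 10), a distance of √(5² + 3²) ≈ 6.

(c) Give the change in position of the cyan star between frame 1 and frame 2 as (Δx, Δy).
(-2, 0)

The cyan star was at (7, 3) in frame 1 and (5, 3) in frame 2.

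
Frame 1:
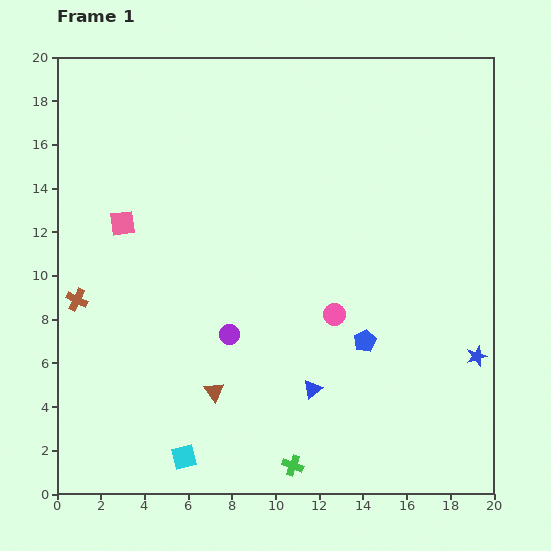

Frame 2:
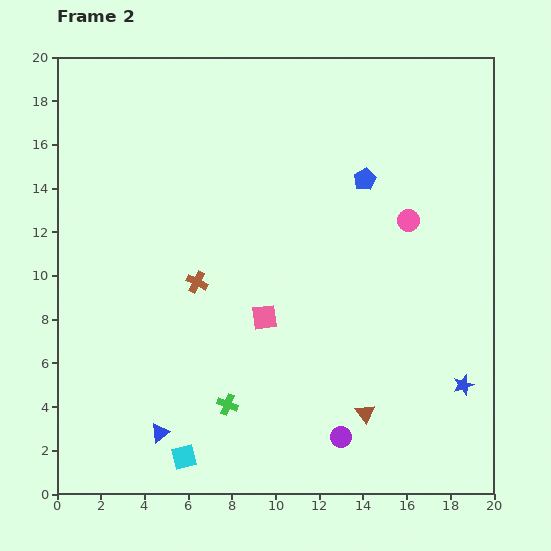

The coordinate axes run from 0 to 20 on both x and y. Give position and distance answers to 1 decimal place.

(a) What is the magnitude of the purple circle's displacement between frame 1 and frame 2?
6.9

The purple circle moved from (7.9, 7.3) to (13.0, 2.6), a distance of √(5.1² + 4.7²) ≈ 6.9.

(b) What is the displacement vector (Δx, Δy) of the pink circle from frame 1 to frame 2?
(3.4, 4.3)

The pink circle was at (12.7, 8.2) in frame 1 and (16.1, 12.5) in frame 2.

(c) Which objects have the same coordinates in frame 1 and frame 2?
the cyan square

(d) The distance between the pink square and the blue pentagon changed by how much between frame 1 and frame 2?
-4.5

Distance in frame 1: 12.3. Distance in frame 2: 7.8.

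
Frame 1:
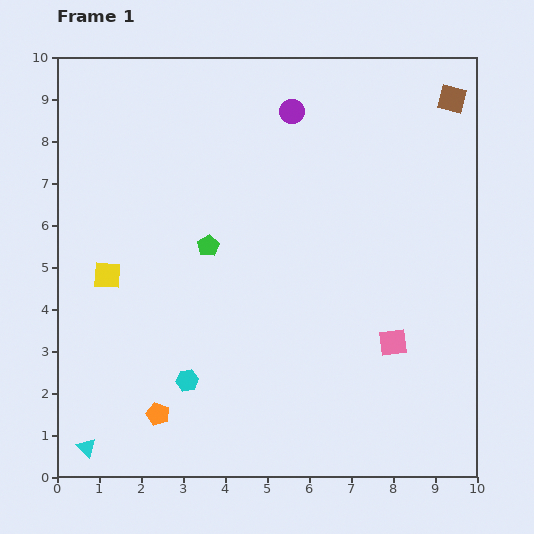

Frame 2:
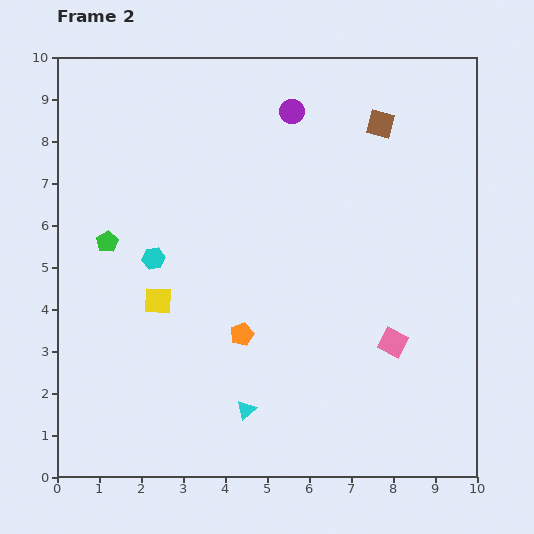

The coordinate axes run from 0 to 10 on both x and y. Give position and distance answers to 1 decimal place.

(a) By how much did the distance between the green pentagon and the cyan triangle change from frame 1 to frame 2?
-0.4

Distance in frame 1: 5.6. Distance in frame 2: 5.2.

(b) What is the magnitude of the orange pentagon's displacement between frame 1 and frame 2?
2.8

The orange pentagon moved from (2.4, 1.5) to (4.4, 3.4), a distance of √(2.0² + 1.9²) ≈ 2.8.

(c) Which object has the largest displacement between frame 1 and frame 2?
the cyan triangle

(moved 3.9; next 3.0)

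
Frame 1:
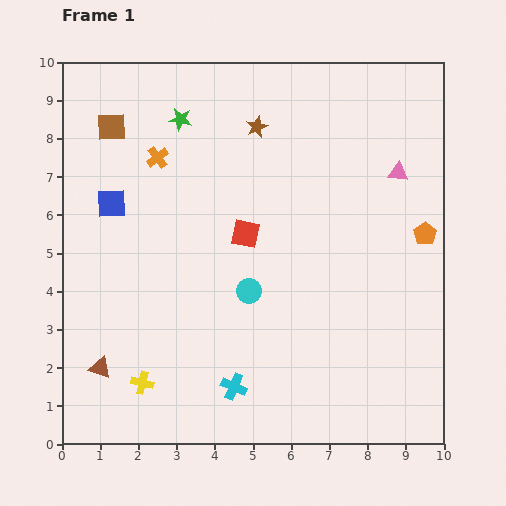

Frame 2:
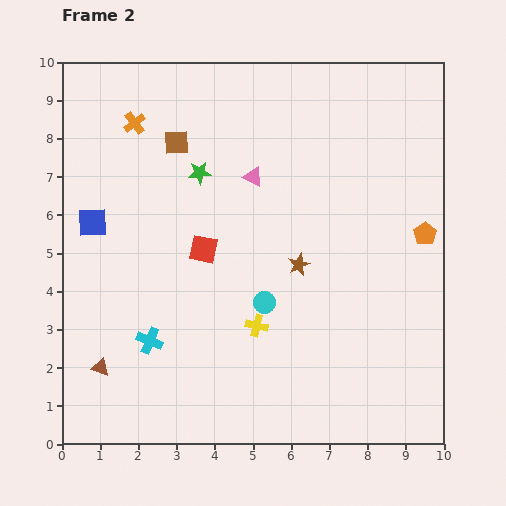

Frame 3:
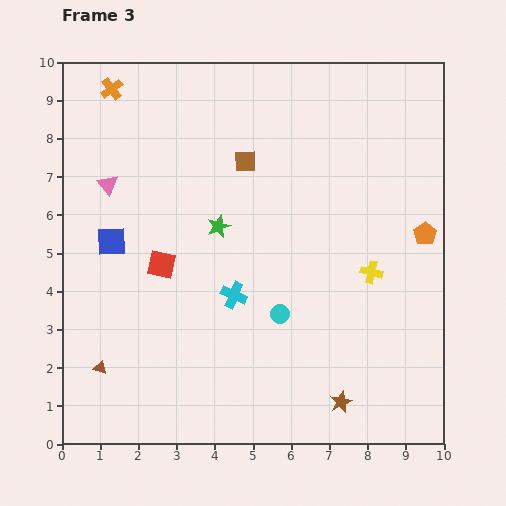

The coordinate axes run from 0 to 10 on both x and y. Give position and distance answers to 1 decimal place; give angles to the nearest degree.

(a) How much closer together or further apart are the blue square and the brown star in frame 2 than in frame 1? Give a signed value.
+1.2

Distance in frame 1: 4.3. Distance in frame 2: 5.5.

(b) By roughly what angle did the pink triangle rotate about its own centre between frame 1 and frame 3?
46° clockwise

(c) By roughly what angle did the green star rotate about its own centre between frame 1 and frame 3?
30° counter-clockwise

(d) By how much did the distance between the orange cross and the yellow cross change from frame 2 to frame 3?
+2.1

Distance in frame 2: 6.2. Distance in frame 3: 8.3.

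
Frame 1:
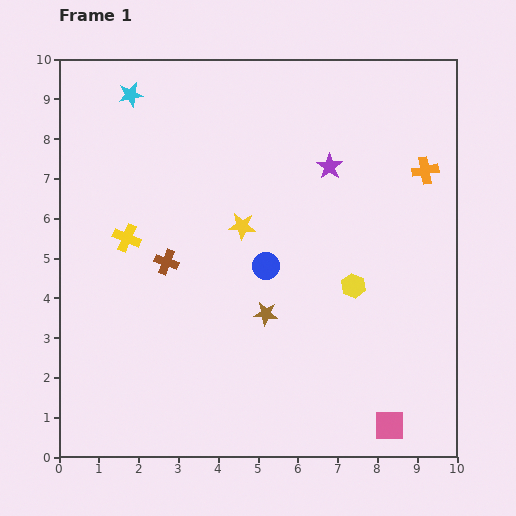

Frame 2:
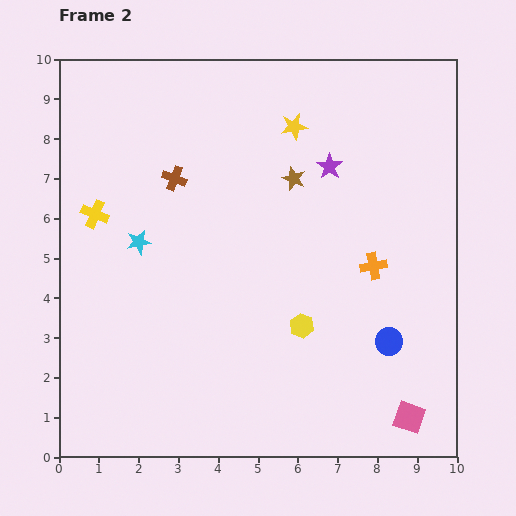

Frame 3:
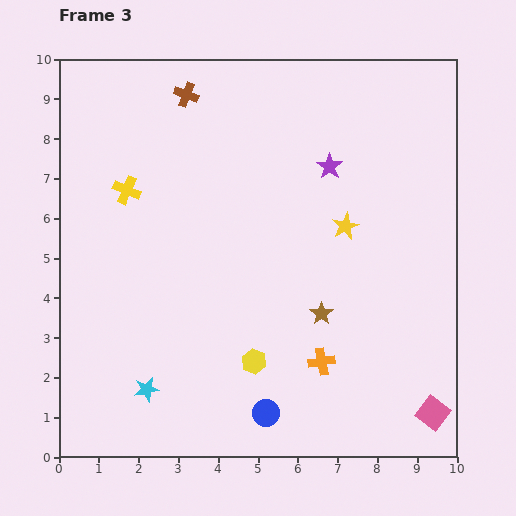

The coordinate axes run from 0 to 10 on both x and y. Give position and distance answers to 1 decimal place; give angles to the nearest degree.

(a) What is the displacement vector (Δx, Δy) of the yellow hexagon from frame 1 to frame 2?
(-1.3, -1.0)

The yellow hexagon was at (7.4, 4.3) in frame 1 and (6.1, 3.3) in frame 2.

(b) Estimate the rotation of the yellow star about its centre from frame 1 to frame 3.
31° counter-clockwise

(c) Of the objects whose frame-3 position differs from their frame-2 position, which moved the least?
the pink square

(moved 0.6)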